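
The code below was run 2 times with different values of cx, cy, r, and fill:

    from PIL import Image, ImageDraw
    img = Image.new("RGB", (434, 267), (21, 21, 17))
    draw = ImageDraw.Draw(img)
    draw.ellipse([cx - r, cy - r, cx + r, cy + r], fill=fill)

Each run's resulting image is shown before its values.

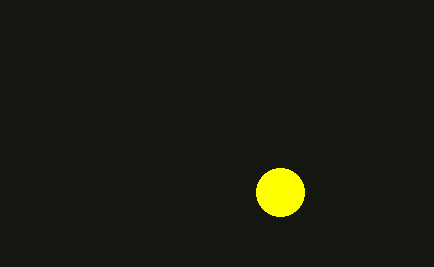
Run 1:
cx = 280; cy = 192; r = 24; fill = 'yellow'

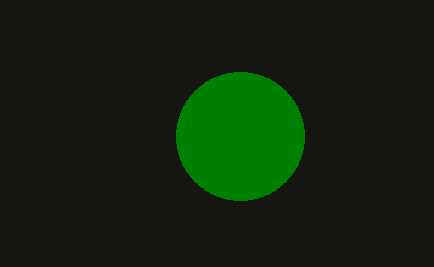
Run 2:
cx = 240, cy = 136, r = 64, fill = 'green'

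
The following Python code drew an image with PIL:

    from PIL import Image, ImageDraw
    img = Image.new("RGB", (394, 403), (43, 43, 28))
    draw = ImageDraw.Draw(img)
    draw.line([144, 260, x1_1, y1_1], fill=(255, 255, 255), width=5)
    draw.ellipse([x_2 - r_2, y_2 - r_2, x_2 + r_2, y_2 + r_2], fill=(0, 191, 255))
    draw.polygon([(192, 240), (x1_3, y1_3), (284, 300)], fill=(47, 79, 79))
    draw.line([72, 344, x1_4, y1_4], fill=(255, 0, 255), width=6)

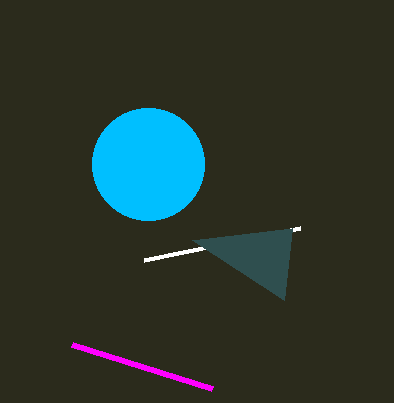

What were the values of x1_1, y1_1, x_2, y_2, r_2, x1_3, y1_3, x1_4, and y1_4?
x1_1 = 300; y1_1 = 228; x_2 = 148; y_2 = 164; r_2 = 56; x1_3 = 292; y1_3 = 228; x1_4 = 212; y1_4 = 388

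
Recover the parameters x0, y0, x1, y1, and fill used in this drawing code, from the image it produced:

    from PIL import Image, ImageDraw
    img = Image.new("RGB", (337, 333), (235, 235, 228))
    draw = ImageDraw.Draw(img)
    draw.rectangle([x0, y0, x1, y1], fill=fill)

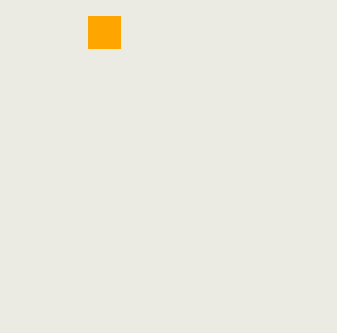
x0 = 88
y0 = 16
x1 = 120
y1 = 48
fill = 'orange'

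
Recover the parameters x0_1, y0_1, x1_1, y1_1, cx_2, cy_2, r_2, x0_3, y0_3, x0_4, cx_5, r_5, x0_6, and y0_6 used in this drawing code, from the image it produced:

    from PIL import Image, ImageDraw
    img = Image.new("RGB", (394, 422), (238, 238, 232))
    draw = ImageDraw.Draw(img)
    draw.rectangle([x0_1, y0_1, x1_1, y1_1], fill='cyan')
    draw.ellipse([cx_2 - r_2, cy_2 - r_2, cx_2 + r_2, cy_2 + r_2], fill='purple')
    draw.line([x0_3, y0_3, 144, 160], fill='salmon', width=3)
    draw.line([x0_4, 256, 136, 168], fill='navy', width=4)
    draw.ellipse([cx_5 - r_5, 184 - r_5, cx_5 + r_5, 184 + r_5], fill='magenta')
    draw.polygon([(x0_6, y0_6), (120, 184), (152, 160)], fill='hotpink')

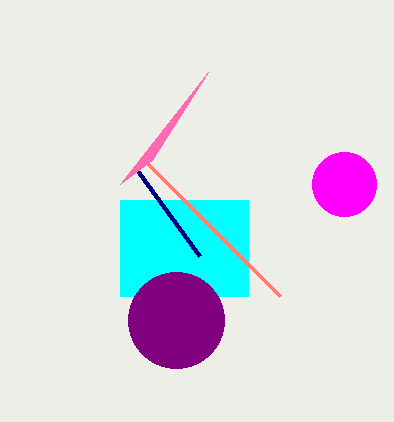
x0_1 = 120; y0_1 = 200; x1_1 = 248; y1_1 = 296; cx_2 = 176; cy_2 = 320; r_2 = 48; x0_3 = 280; y0_3 = 296; x0_4 = 200; cx_5 = 344; r_5 = 32; x0_6 = 208; y0_6 = 72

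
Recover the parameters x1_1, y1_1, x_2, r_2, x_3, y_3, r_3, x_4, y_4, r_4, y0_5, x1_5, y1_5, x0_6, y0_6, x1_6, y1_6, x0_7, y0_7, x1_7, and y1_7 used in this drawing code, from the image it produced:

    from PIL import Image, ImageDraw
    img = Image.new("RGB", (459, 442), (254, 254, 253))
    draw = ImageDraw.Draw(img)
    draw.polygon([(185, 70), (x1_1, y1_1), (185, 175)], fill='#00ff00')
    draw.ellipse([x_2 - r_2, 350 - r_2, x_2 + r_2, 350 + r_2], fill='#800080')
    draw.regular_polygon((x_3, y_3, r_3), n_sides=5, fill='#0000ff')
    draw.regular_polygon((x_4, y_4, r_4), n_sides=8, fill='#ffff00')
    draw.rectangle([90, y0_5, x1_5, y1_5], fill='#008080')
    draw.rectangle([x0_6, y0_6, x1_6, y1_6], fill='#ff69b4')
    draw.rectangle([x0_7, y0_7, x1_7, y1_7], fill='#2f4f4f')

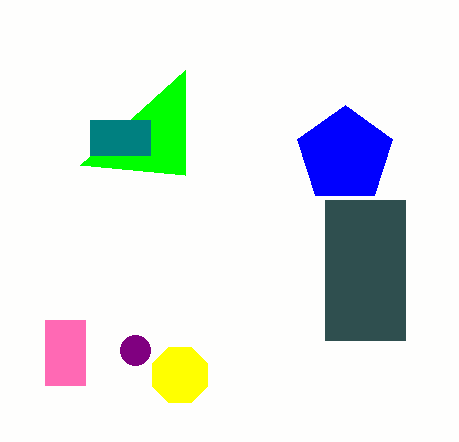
x1_1 = 80, y1_1 = 165, x_2 = 135, r_2 = 15, x_3 = 345, y_3 = 155, r_3 = 50, x_4 = 180, y_4 = 375, r_4 = 30, y0_5 = 120, x1_5 = 150, y1_5 = 155, x0_6 = 45, y0_6 = 320, x1_6 = 85, y1_6 = 385, x0_7 = 325, y0_7 = 200, x1_7 = 405, y1_7 = 340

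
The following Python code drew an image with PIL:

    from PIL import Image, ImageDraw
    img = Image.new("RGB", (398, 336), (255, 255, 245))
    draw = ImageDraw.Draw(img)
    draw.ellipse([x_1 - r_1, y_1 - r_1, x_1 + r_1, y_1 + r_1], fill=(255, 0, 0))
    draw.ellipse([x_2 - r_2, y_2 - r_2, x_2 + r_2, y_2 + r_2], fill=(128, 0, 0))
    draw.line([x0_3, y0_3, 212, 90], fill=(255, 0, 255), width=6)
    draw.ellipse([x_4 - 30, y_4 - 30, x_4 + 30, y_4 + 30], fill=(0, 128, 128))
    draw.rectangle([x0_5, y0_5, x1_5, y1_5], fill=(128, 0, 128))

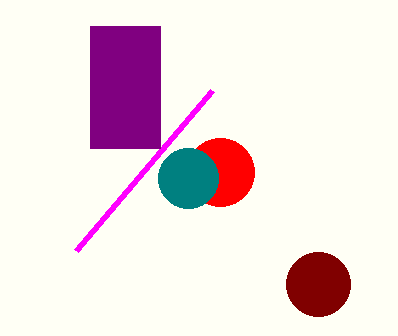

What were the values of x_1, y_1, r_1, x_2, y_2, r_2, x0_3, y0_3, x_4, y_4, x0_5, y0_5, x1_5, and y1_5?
x_1 = 220, y_1 = 172, r_1 = 34, x_2 = 318, y_2 = 284, r_2 = 32, x0_3 = 76, y0_3 = 250, x_4 = 188, y_4 = 178, x0_5 = 90, y0_5 = 26, x1_5 = 160, y1_5 = 148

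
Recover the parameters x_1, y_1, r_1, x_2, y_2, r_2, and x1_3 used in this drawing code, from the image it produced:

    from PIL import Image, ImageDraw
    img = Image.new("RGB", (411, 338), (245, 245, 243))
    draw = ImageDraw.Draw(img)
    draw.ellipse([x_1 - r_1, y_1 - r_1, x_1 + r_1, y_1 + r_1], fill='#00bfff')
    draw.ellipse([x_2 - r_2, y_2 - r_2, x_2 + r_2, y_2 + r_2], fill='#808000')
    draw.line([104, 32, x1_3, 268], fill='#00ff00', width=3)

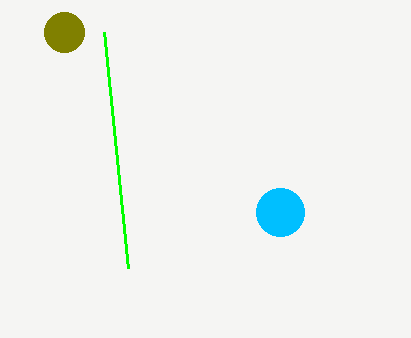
x_1 = 280; y_1 = 212; r_1 = 24; x_2 = 64; y_2 = 32; r_2 = 20; x1_3 = 128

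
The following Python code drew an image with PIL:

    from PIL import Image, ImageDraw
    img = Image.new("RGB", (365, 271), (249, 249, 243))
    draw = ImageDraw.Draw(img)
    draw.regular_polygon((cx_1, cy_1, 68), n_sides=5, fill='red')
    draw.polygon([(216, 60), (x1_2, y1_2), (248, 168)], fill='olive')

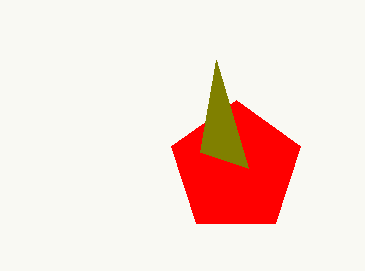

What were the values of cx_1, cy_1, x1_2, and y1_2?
cx_1 = 236, cy_1 = 168, x1_2 = 200, y1_2 = 152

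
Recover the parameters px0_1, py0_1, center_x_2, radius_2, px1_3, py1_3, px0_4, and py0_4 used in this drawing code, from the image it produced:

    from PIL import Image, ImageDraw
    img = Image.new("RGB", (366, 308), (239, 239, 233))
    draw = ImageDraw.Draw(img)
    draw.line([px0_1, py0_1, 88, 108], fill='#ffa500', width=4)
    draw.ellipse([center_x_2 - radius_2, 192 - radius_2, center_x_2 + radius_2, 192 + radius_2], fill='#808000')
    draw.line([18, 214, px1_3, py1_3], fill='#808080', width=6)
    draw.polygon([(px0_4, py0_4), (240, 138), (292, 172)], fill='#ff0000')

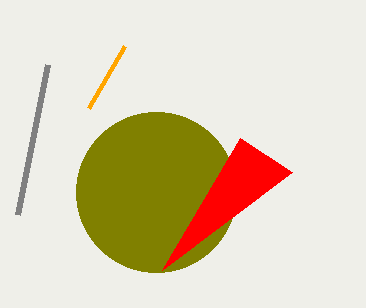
px0_1 = 124
py0_1 = 46
center_x_2 = 156
radius_2 = 80
px1_3 = 48
py1_3 = 64
px0_4 = 162
py0_4 = 270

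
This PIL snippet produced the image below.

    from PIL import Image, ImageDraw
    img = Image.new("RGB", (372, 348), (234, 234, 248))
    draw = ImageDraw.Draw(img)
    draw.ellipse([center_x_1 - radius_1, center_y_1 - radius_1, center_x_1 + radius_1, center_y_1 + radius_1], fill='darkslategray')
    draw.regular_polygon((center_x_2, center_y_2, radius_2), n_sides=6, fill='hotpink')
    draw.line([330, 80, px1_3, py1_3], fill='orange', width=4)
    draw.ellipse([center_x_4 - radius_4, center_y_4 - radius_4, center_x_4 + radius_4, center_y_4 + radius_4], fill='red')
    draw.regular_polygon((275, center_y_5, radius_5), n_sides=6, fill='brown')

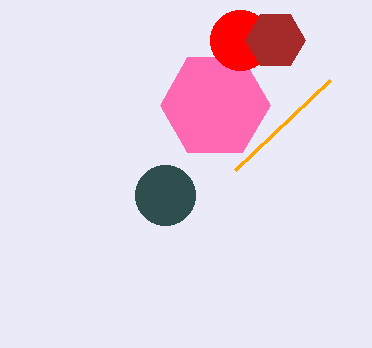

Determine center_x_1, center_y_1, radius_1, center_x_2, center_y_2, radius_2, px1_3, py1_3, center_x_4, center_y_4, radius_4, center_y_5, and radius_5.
center_x_1 = 165
center_y_1 = 195
radius_1 = 30
center_x_2 = 215
center_y_2 = 105
radius_2 = 55
px1_3 = 235
py1_3 = 170
center_x_4 = 240
center_y_4 = 40
radius_4 = 30
center_y_5 = 40
radius_5 = 30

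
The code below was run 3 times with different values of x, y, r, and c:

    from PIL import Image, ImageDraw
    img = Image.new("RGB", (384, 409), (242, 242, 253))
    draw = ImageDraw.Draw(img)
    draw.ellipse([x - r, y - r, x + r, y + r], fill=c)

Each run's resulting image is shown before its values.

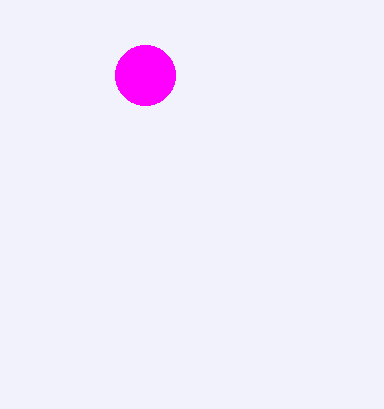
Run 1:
x = 145, y = 75, r = 30, c = 'magenta'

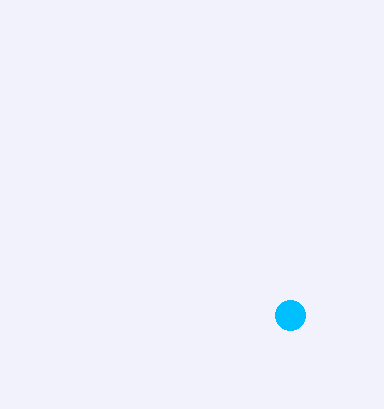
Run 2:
x = 290, y = 315, r = 15, c = 'deepskyblue'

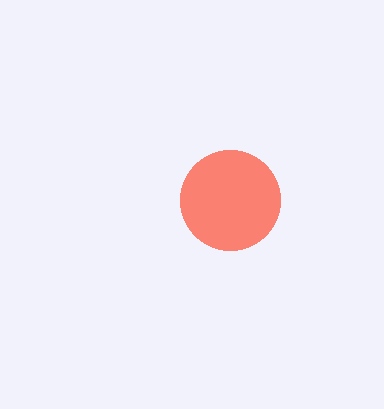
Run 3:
x = 230, y = 200, r = 50, c = 'salmon'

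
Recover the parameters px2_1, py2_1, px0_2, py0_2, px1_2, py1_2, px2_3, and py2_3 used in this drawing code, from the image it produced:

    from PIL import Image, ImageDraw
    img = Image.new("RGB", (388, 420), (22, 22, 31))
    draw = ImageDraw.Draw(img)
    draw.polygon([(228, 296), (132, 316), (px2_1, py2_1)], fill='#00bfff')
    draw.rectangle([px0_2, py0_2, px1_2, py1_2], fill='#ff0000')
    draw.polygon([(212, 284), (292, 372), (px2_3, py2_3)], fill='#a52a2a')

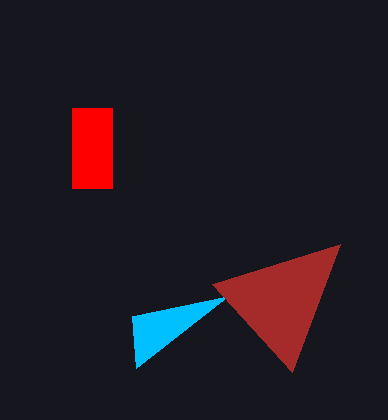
px2_1 = 136
py2_1 = 368
px0_2 = 72
py0_2 = 108
px1_2 = 112
py1_2 = 188
px2_3 = 340
py2_3 = 244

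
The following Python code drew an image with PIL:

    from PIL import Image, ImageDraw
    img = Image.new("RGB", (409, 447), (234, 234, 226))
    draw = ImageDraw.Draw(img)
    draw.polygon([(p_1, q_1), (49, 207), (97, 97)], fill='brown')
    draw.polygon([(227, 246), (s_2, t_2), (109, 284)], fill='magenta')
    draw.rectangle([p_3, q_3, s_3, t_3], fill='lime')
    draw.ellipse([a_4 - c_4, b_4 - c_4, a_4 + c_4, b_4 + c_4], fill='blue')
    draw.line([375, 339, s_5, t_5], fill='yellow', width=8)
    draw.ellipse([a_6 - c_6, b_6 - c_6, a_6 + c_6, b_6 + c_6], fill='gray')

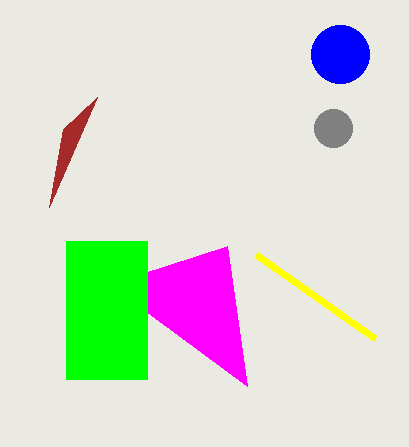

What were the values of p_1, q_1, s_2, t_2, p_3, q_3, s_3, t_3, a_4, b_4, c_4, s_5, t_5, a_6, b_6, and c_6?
p_1 = 63; q_1 = 129; s_2 = 247; t_2 = 386; p_3 = 66; q_3 = 241; s_3 = 147; t_3 = 379; a_4 = 340; b_4 = 54; c_4 = 29; s_5 = 256; t_5 = 255; a_6 = 333; b_6 = 128; c_6 = 19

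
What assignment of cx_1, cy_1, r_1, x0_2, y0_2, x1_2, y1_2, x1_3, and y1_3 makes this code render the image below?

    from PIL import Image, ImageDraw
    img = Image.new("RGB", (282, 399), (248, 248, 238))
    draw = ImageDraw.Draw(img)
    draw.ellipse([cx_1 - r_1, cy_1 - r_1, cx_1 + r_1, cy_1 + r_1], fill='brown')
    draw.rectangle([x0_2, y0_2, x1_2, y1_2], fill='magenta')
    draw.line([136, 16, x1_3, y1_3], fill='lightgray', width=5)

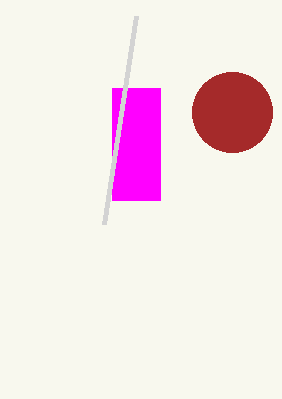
cx_1 = 232
cy_1 = 112
r_1 = 40
x0_2 = 112
y0_2 = 88
x1_2 = 160
y1_2 = 200
x1_3 = 104
y1_3 = 224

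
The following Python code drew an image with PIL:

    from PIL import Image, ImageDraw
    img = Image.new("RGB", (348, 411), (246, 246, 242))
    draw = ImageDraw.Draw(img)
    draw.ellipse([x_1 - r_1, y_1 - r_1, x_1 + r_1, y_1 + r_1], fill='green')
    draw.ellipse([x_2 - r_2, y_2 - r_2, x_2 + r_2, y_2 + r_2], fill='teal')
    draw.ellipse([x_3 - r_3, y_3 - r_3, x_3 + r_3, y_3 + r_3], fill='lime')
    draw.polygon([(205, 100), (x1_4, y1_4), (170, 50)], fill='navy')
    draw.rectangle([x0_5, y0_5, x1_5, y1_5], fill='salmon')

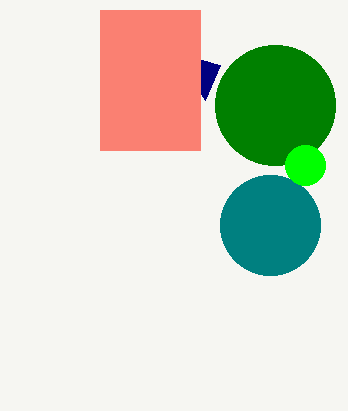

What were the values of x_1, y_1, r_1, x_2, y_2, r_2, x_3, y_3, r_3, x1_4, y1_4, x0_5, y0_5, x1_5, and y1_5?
x_1 = 275; y_1 = 105; r_1 = 60; x_2 = 270; y_2 = 225; r_2 = 50; x_3 = 305; y_3 = 165; r_3 = 20; x1_4 = 220; y1_4 = 65; x0_5 = 100; y0_5 = 10; x1_5 = 200; y1_5 = 150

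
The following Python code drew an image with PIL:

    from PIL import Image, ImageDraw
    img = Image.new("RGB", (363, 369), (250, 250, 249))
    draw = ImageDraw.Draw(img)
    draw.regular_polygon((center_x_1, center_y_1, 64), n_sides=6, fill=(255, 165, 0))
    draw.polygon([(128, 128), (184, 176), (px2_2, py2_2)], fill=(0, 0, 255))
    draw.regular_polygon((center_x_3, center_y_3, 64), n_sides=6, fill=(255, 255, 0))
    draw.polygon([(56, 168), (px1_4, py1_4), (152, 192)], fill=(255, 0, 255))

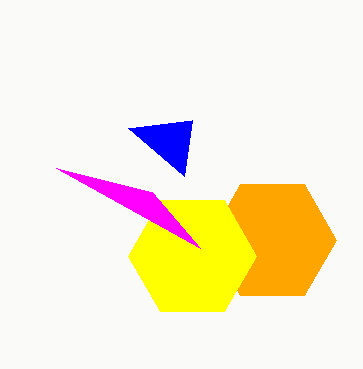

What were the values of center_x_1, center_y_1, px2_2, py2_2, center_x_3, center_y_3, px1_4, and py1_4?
center_x_1 = 272; center_y_1 = 240; px2_2 = 192; py2_2 = 120; center_x_3 = 192; center_y_3 = 256; px1_4 = 200; py1_4 = 248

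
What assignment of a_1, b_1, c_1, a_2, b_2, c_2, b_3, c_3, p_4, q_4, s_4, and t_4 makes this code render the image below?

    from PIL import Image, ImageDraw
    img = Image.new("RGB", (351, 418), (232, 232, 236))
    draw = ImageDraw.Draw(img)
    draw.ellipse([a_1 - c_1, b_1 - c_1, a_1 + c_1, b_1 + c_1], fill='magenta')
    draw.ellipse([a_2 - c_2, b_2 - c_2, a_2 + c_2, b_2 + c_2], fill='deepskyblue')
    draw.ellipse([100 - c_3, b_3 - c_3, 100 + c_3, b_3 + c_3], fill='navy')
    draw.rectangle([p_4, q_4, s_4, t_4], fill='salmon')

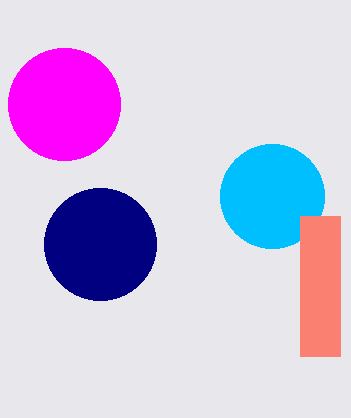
a_1 = 64, b_1 = 104, c_1 = 56, a_2 = 272, b_2 = 196, c_2 = 52, b_3 = 244, c_3 = 56, p_4 = 300, q_4 = 216, s_4 = 340, t_4 = 356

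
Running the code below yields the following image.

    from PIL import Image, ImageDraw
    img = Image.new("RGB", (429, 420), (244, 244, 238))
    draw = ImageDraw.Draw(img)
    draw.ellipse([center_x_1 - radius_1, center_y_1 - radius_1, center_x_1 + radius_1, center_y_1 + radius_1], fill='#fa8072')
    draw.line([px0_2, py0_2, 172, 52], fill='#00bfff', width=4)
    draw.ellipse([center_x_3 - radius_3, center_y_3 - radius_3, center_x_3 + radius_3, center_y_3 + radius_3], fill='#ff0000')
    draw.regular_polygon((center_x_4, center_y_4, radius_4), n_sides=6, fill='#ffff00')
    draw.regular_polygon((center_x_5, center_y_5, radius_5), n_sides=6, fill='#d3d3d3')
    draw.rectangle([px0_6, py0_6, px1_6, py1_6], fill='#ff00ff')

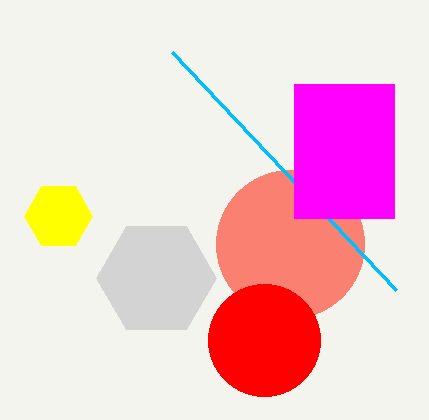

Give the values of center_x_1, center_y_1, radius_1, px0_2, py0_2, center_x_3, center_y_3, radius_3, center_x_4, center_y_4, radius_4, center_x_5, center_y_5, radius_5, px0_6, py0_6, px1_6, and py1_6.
center_x_1 = 290
center_y_1 = 244
radius_1 = 74
px0_2 = 396
py0_2 = 290
center_x_3 = 264
center_y_3 = 340
radius_3 = 56
center_x_4 = 58
center_y_4 = 216
radius_4 = 34
center_x_5 = 156
center_y_5 = 278
radius_5 = 60
px0_6 = 294
py0_6 = 84
px1_6 = 394
py1_6 = 218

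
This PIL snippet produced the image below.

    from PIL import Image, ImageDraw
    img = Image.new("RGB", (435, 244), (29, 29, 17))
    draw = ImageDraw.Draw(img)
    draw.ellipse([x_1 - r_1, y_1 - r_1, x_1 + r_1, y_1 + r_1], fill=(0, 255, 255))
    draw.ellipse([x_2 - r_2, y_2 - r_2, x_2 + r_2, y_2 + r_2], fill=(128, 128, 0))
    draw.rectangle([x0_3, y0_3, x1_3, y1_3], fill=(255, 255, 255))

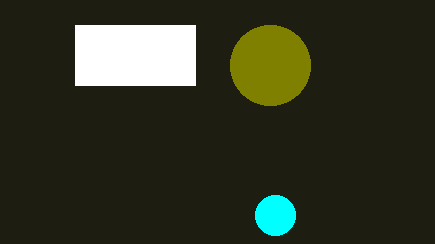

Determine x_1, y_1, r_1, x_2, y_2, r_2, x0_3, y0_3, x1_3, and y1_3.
x_1 = 275
y_1 = 215
r_1 = 20
x_2 = 270
y_2 = 65
r_2 = 40
x0_3 = 75
y0_3 = 25
x1_3 = 195
y1_3 = 85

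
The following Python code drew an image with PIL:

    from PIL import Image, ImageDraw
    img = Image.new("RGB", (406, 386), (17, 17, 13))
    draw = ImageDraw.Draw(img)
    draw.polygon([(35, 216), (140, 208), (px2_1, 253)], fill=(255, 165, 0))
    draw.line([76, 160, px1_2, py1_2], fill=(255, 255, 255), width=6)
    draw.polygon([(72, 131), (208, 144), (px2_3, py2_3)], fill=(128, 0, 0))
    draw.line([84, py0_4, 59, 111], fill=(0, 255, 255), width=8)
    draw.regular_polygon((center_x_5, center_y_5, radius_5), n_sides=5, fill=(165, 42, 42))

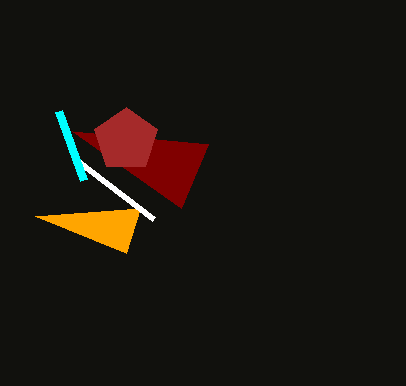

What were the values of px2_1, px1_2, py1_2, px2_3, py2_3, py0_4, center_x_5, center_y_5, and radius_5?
px2_1 = 126, px1_2 = 153, py1_2 = 219, px2_3 = 181, py2_3 = 208, py0_4 = 180, center_x_5 = 126, center_y_5 = 140, radius_5 = 33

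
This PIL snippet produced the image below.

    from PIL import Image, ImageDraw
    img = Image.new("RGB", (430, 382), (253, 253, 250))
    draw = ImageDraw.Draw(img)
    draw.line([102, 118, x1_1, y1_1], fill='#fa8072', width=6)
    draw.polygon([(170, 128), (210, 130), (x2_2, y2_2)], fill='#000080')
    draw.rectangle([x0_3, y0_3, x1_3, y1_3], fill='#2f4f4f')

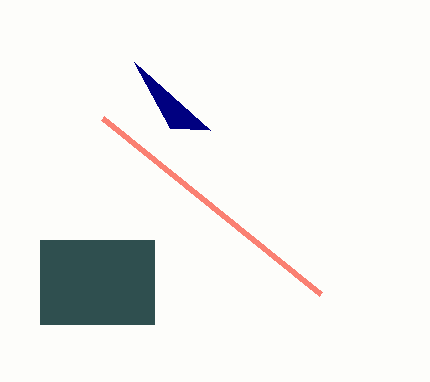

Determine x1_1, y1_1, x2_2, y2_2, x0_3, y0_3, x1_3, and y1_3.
x1_1 = 320
y1_1 = 294
x2_2 = 134
y2_2 = 62
x0_3 = 40
y0_3 = 240
x1_3 = 154
y1_3 = 324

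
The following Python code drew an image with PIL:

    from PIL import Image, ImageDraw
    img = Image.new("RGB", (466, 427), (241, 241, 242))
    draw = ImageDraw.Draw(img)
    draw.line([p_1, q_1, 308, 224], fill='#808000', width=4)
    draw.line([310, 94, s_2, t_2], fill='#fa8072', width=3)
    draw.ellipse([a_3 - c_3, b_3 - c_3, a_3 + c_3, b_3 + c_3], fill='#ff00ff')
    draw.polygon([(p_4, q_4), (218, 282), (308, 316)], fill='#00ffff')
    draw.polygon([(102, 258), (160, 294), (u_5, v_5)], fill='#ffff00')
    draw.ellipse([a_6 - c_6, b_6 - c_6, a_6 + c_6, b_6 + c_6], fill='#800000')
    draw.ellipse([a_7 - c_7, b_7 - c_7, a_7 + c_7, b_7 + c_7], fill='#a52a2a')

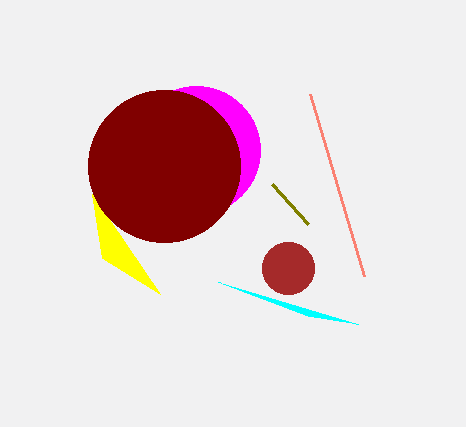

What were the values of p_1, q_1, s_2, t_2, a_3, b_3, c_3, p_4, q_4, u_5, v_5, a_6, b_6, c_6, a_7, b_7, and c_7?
p_1 = 272, q_1 = 184, s_2 = 364, t_2 = 276, a_3 = 196, b_3 = 150, c_3 = 64, p_4 = 358, q_4 = 324, u_5 = 92, v_5 = 194, a_6 = 164, b_6 = 166, c_6 = 76, a_7 = 288, b_7 = 268, c_7 = 26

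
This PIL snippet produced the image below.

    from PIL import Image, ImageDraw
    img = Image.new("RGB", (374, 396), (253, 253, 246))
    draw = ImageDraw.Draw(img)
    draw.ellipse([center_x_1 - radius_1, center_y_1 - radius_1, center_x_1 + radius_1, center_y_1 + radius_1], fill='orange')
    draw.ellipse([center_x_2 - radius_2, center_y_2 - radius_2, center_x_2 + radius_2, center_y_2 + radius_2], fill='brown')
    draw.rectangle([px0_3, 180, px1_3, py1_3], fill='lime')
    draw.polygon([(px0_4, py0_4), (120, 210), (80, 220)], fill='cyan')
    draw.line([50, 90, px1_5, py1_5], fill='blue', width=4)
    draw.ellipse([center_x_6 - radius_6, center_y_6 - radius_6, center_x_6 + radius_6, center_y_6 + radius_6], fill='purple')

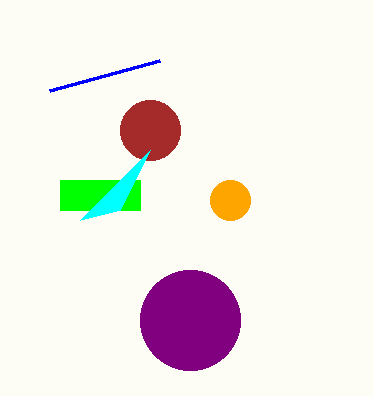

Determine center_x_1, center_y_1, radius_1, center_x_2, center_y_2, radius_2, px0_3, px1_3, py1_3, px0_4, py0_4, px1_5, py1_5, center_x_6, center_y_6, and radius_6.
center_x_1 = 230, center_y_1 = 200, radius_1 = 20, center_x_2 = 150, center_y_2 = 130, radius_2 = 30, px0_3 = 60, px1_3 = 140, py1_3 = 210, px0_4 = 150, py0_4 = 150, px1_5 = 160, py1_5 = 60, center_x_6 = 190, center_y_6 = 320, radius_6 = 50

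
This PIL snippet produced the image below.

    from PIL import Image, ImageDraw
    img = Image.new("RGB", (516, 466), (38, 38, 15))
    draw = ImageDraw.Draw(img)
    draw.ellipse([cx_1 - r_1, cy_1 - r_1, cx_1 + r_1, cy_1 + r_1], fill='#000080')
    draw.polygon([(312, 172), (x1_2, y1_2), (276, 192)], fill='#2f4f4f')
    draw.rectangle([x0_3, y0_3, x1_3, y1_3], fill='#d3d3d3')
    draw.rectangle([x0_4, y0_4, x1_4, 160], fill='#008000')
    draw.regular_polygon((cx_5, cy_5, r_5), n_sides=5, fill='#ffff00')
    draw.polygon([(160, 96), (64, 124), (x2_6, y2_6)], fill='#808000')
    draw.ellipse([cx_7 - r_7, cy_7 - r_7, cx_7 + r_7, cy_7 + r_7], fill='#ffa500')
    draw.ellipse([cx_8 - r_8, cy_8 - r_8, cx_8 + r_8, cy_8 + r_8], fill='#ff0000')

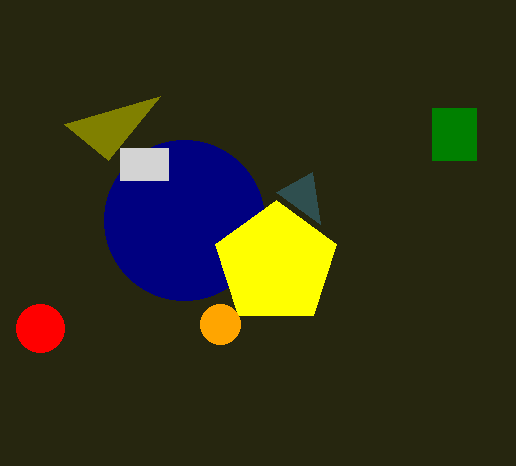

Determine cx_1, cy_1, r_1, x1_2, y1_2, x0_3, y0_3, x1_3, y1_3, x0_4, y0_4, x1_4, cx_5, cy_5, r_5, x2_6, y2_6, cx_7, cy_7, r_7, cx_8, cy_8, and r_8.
cx_1 = 184, cy_1 = 220, r_1 = 80, x1_2 = 320, y1_2 = 224, x0_3 = 120, y0_3 = 148, x1_3 = 168, y1_3 = 180, x0_4 = 432, y0_4 = 108, x1_4 = 476, cx_5 = 276, cy_5 = 264, r_5 = 64, x2_6 = 108, y2_6 = 160, cx_7 = 220, cy_7 = 324, r_7 = 20, cx_8 = 40, cy_8 = 328, r_8 = 24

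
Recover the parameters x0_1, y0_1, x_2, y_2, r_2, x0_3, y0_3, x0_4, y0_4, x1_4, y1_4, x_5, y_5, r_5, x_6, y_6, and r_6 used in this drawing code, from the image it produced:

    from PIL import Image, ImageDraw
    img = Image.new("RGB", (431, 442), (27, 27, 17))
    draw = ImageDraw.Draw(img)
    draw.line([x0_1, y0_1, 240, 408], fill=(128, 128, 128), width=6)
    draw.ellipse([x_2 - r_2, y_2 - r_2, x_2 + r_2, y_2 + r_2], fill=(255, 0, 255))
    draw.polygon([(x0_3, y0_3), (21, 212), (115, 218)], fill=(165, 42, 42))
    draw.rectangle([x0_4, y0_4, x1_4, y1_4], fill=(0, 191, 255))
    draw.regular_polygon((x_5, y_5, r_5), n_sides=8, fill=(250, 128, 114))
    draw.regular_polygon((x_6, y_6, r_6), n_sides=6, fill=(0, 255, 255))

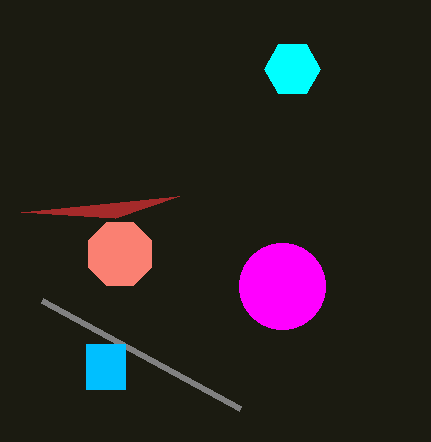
x0_1 = 42
y0_1 = 300
x_2 = 282
y_2 = 286
r_2 = 43
x0_3 = 179
y0_3 = 196
x0_4 = 86
y0_4 = 344
x1_4 = 125
y1_4 = 389
x_5 = 120
y_5 = 254
r_5 = 34
x_6 = 292
y_6 = 69
r_6 = 28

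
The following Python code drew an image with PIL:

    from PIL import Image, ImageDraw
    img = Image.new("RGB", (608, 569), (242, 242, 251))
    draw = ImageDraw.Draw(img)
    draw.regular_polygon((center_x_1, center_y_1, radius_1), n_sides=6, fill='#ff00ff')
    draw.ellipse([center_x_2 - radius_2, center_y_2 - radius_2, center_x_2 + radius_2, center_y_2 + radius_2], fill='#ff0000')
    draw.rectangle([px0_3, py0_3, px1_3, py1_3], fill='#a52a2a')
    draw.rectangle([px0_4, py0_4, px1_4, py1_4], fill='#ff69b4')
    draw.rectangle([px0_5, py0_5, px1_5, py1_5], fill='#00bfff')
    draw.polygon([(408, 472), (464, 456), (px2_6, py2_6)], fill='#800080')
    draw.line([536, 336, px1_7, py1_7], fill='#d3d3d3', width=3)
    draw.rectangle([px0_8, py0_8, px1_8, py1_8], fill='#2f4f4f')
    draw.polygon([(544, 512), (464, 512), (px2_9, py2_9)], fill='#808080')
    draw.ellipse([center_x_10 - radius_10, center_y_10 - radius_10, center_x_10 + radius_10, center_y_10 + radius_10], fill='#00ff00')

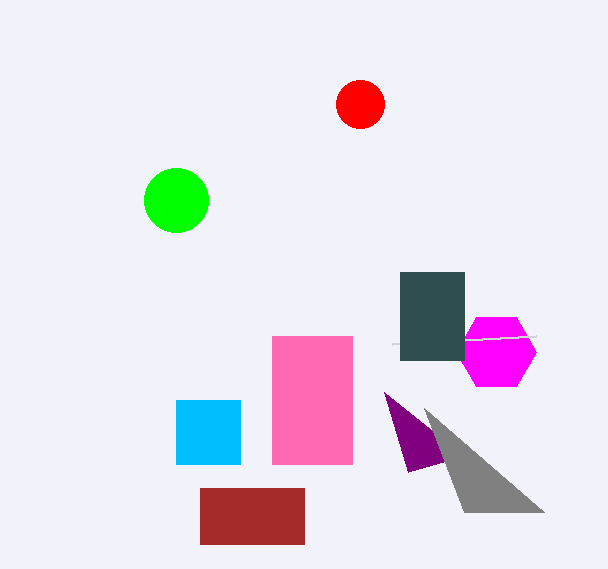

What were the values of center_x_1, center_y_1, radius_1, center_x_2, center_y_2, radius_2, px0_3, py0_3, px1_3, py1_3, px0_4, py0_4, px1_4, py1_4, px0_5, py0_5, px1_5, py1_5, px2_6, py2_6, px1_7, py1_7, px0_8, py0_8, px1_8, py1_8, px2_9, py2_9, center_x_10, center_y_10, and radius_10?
center_x_1 = 496; center_y_1 = 352; radius_1 = 40; center_x_2 = 360; center_y_2 = 104; radius_2 = 24; px0_3 = 200; py0_3 = 488; px1_3 = 304; py1_3 = 544; px0_4 = 272; py0_4 = 336; px1_4 = 352; py1_4 = 464; px0_5 = 176; py0_5 = 400; px1_5 = 240; py1_5 = 464; px2_6 = 384; py2_6 = 392; px1_7 = 392; py1_7 = 344; px0_8 = 400; py0_8 = 272; px1_8 = 464; py1_8 = 360; px2_9 = 424; py2_9 = 408; center_x_10 = 176; center_y_10 = 200; radius_10 = 32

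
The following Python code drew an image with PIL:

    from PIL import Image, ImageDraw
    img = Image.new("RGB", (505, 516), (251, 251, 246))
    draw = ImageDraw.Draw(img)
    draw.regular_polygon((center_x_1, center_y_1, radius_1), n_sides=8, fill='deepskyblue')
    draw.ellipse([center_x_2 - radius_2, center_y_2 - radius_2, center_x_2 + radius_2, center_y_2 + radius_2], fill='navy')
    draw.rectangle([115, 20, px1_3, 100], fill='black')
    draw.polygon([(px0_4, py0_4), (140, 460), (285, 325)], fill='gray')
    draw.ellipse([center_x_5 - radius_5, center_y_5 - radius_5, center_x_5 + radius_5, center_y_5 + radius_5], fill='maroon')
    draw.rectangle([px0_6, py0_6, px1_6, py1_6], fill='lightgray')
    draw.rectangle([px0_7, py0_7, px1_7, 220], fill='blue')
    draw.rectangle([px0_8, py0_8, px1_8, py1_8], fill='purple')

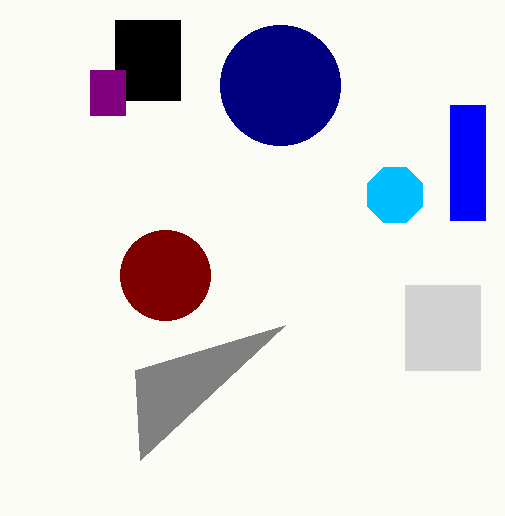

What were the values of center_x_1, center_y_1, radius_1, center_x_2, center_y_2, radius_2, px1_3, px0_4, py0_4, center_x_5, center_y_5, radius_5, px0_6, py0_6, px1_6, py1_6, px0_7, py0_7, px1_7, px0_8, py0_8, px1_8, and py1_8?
center_x_1 = 395, center_y_1 = 195, radius_1 = 30, center_x_2 = 280, center_y_2 = 85, radius_2 = 60, px1_3 = 180, px0_4 = 135, py0_4 = 370, center_x_5 = 165, center_y_5 = 275, radius_5 = 45, px0_6 = 405, py0_6 = 285, px1_6 = 480, py1_6 = 370, px0_7 = 450, py0_7 = 105, px1_7 = 485, px0_8 = 90, py0_8 = 70, px1_8 = 125, py1_8 = 115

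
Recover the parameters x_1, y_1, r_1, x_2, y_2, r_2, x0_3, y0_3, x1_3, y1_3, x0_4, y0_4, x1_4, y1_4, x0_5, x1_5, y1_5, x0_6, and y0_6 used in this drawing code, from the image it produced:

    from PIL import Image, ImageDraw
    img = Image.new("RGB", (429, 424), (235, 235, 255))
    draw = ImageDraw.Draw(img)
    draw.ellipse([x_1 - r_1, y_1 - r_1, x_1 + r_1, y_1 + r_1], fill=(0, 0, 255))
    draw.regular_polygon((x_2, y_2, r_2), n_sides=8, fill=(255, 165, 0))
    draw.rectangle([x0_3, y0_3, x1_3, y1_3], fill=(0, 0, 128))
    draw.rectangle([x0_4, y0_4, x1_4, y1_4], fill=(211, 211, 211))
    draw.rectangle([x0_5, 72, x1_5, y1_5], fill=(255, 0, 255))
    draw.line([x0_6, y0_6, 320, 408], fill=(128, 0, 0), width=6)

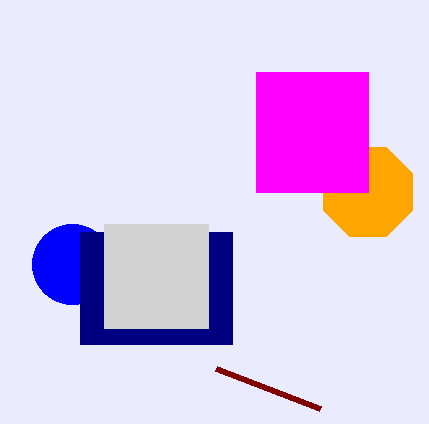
x_1 = 72; y_1 = 264; r_1 = 40; x_2 = 368; y_2 = 192; r_2 = 48; x0_3 = 80; y0_3 = 232; x1_3 = 232; y1_3 = 344; x0_4 = 104; y0_4 = 224; x1_4 = 208; y1_4 = 328; x0_5 = 256; x1_5 = 368; y1_5 = 192; x0_6 = 216; y0_6 = 368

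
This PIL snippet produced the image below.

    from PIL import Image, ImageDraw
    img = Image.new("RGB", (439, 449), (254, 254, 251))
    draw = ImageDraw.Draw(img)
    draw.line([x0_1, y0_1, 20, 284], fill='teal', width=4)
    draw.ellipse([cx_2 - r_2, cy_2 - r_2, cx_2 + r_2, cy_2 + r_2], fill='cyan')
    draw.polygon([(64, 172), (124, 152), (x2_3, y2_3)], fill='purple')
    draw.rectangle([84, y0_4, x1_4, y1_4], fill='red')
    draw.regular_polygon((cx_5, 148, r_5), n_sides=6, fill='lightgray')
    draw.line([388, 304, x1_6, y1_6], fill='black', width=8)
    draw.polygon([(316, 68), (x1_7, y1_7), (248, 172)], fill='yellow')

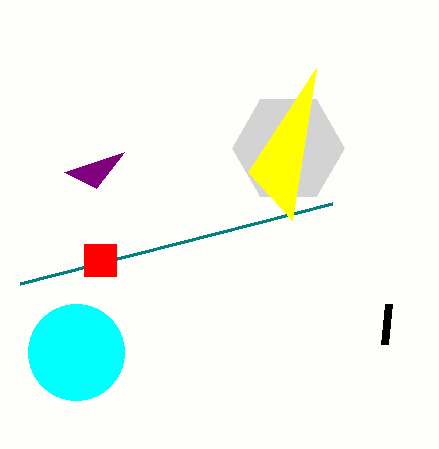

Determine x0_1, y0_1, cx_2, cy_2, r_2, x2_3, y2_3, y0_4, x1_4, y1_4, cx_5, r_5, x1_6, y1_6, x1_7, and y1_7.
x0_1 = 332
y0_1 = 204
cx_2 = 76
cy_2 = 352
r_2 = 48
x2_3 = 96
y2_3 = 188
y0_4 = 244
x1_4 = 116
y1_4 = 276
cx_5 = 288
r_5 = 56
x1_6 = 384
y1_6 = 344
x1_7 = 292
y1_7 = 220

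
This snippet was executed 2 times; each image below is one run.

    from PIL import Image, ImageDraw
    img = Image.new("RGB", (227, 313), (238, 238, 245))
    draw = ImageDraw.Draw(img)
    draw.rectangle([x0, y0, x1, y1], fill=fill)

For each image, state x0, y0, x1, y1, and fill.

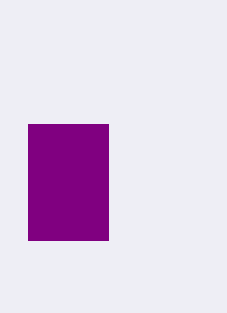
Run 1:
x0 = 28
y0 = 124
x1 = 108
y1 = 240
fill = 'purple'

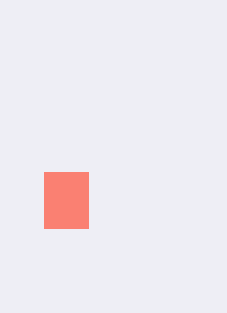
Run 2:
x0 = 44, y0 = 172, x1 = 88, y1 = 228, fill = 'salmon'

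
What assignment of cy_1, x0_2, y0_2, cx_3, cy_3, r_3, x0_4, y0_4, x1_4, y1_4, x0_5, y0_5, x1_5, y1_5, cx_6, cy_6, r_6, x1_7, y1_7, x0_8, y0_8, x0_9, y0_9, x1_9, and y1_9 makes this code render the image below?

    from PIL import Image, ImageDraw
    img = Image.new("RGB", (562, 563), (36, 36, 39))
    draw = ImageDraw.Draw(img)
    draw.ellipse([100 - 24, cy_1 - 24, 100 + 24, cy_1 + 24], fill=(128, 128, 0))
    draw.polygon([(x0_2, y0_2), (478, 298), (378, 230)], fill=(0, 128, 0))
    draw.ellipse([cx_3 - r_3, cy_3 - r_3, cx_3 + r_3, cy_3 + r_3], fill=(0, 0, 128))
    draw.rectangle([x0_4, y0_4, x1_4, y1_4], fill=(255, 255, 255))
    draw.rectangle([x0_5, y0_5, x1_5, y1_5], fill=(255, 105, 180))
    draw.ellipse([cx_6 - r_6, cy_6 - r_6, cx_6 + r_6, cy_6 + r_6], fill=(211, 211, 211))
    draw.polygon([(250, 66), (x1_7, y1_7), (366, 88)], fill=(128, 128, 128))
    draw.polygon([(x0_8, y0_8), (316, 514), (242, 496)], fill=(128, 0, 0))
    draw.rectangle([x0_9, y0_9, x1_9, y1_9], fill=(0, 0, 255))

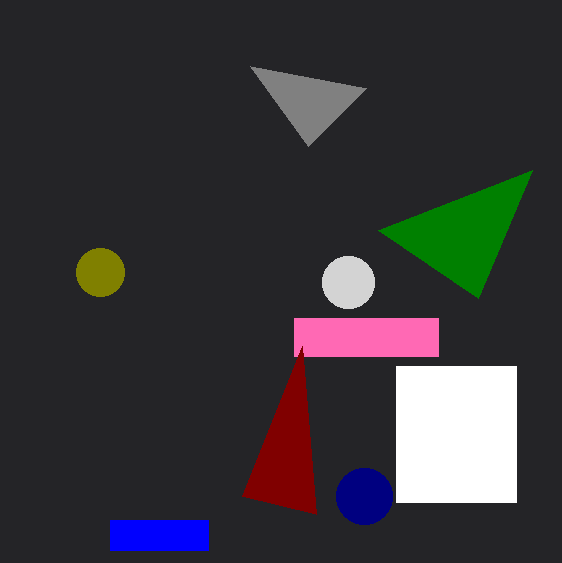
cy_1 = 272
x0_2 = 532
y0_2 = 170
cx_3 = 364
cy_3 = 496
r_3 = 28
x0_4 = 396
y0_4 = 366
x1_4 = 516
y1_4 = 502
x0_5 = 294
y0_5 = 318
x1_5 = 438
y1_5 = 356
cx_6 = 348
cy_6 = 282
r_6 = 26
x1_7 = 308
y1_7 = 146
x0_8 = 302
y0_8 = 346
x0_9 = 110
y0_9 = 520
x1_9 = 208
y1_9 = 550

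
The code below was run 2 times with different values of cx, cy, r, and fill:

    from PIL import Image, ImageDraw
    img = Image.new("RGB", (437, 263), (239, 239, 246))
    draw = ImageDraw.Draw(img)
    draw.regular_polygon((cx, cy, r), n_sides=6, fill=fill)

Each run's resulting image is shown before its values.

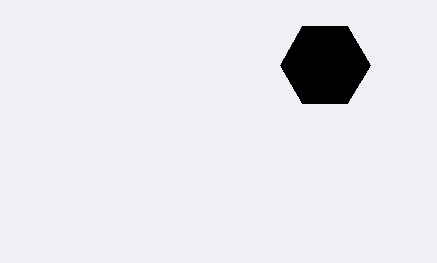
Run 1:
cx = 325; cy = 65; r = 45; fill = 'black'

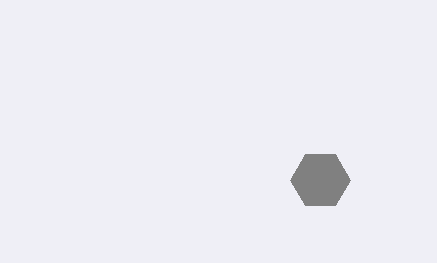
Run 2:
cx = 320
cy = 180
r = 30
fill = 'gray'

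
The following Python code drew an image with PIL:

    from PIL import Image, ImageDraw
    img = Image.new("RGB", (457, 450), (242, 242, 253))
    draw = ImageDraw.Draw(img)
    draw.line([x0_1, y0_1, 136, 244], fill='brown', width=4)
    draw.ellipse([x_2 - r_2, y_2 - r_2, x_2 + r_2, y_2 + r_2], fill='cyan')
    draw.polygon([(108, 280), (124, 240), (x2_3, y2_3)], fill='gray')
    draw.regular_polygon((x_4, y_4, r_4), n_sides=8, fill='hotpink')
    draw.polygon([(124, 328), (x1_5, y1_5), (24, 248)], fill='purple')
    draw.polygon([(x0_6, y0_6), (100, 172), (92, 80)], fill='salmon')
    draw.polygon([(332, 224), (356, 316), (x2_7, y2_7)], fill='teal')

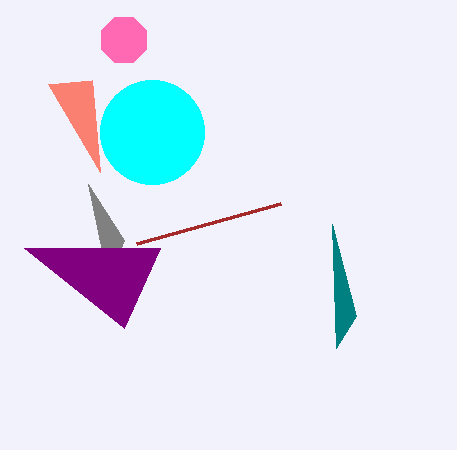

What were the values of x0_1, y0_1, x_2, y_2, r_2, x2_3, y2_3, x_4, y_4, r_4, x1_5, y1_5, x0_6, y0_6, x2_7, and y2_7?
x0_1 = 280, y0_1 = 204, x_2 = 152, y_2 = 132, r_2 = 52, x2_3 = 88, y2_3 = 184, x_4 = 124, y_4 = 40, r_4 = 24, x1_5 = 160, y1_5 = 248, x0_6 = 48, y0_6 = 84, x2_7 = 336, y2_7 = 348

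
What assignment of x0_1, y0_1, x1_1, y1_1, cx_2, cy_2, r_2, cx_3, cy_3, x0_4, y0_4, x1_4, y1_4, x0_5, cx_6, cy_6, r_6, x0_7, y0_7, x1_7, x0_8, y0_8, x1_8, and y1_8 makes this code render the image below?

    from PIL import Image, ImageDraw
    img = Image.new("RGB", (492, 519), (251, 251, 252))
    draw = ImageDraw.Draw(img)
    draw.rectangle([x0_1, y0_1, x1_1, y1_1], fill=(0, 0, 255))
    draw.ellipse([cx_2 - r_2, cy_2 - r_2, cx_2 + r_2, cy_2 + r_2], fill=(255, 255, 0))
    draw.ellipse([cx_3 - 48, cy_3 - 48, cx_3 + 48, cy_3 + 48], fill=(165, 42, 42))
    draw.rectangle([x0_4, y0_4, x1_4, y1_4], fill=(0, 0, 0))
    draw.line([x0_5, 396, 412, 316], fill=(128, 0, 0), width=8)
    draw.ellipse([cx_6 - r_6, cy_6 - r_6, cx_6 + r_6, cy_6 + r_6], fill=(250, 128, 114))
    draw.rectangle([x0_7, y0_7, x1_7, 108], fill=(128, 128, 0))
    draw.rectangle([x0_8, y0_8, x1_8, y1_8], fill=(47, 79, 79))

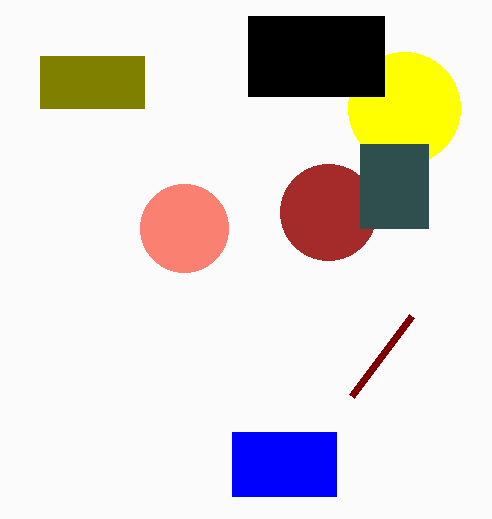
x0_1 = 232, y0_1 = 432, x1_1 = 336, y1_1 = 496, cx_2 = 404, cy_2 = 108, r_2 = 56, cx_3 = 328, cy_3 = 212, x0_4 = 248, y0_4 = 16, x1_4 = 384, y1_4 = 96, x0_5 = 352, cx_6 = 184, cy_6 = 228, r_6 = 44, x0_7 = 40, y0_7 = 56, x1_7 = 144, x0_8 = 360, y0_8 = 144, x1_8 = 428, y1_8 = 228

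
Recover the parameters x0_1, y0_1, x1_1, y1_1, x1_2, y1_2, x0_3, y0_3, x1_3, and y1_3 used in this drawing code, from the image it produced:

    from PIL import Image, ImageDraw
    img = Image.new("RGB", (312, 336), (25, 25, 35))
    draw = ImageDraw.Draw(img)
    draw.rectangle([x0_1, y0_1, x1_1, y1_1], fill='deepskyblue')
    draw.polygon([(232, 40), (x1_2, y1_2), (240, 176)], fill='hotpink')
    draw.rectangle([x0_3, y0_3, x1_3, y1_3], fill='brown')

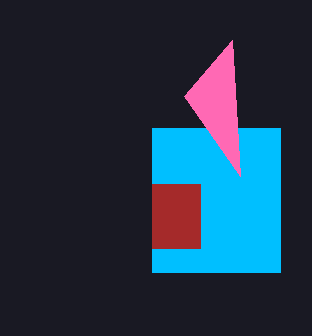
x0_1 = 152, y0_1 = 128, x1_1 = 280, y1_1 = 272, x1_2 = 184, y1_2 = 96, x0_3 = 152, y0_3 = 184, x1_3 = 200, y1_3 = 248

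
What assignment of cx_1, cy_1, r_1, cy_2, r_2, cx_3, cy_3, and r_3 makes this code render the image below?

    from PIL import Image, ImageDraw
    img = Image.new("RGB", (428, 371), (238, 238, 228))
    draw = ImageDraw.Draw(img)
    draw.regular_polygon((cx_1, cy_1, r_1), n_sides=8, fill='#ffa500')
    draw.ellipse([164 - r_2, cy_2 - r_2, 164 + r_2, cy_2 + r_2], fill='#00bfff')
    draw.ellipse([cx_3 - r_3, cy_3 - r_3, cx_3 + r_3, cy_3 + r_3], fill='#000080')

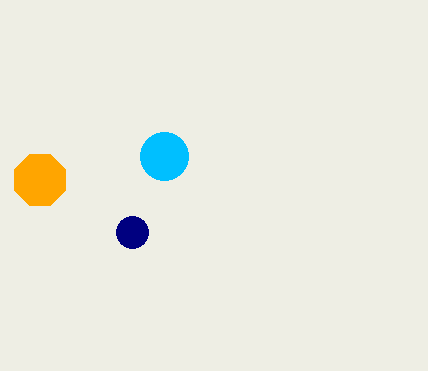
cx_1 = 40
cy_1 = 180
r_1 = 28
cy_2 = 156
r_2 = 24
cx_3 = 132
cy_3 = 232
r_3 = 16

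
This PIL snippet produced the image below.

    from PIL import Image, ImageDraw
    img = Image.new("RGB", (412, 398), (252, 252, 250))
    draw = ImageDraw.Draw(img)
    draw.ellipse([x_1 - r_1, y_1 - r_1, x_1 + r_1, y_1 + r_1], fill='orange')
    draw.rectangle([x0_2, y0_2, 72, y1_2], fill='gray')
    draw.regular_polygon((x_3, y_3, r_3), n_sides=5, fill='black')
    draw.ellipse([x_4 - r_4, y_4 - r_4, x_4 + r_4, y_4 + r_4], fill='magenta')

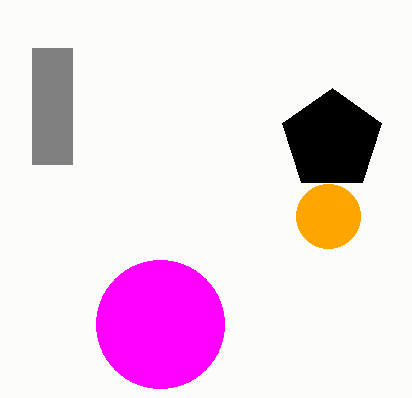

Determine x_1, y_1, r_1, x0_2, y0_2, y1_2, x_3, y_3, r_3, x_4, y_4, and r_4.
x_1 = 328; y_1 = 216; r_1 = 32; x0_2 = 32; y0_2 = 48; y1_2 = 164; x_3 = 332; y_3 = 140; r_3 = 52; x_4 = 160; y_4 = 324; r_4 = 64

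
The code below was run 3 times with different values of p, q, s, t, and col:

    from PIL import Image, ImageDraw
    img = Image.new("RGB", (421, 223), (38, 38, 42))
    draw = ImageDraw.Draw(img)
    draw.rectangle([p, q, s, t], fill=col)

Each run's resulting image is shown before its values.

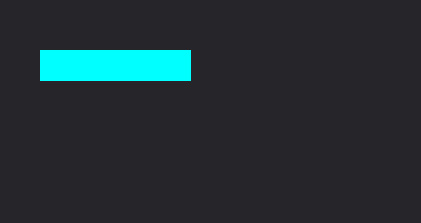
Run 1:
p = 40
q = 50
s = 190
t = 80
col = 'cyan'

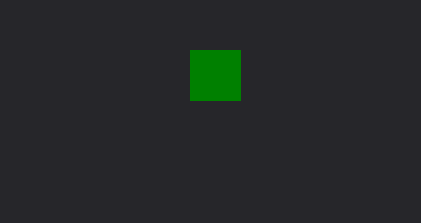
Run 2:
p = 190, q = 50, s = 240, t = 100, col = 'green'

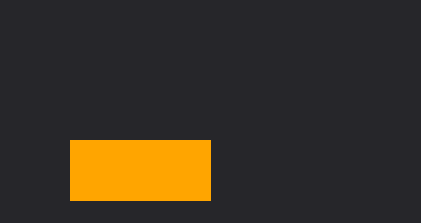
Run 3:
p = 70, q = 140, s = 210, t = 200, col = 'orange'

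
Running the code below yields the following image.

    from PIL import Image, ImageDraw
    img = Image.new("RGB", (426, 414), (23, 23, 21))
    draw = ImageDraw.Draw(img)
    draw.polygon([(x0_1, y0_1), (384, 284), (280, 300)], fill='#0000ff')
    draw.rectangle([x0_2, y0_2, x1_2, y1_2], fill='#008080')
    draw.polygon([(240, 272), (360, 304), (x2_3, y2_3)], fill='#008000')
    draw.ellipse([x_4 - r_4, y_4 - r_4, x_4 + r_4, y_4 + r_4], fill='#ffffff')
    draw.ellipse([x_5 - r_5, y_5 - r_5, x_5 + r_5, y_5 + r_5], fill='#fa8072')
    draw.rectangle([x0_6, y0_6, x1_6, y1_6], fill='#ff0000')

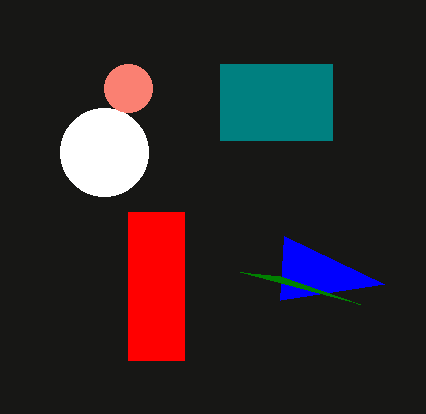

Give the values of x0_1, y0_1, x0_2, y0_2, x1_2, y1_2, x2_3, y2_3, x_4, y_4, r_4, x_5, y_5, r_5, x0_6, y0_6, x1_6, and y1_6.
x0_1 = 284
y0_1 = 236
x0_2 = 220
y0_2 = 64
x1_2 = 332
y1_2 = 140
x2_3 = 280
y2_3 = 276
x_4 = 104
y_4 = 152
r_4 = 44
x_5 = 128
y_5 = 88
r_5 = 24
x0_6 = 128
y0_6 = 212
x1_6 = 184
y1_6 = 360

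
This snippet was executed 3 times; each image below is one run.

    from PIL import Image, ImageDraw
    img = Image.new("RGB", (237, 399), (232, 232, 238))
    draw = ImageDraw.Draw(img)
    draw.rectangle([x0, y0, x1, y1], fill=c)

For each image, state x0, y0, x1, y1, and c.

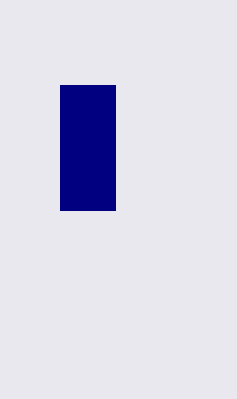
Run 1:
x0 = 60
y0 = 85
x1 = 115
y1 = 210
c = 'navy'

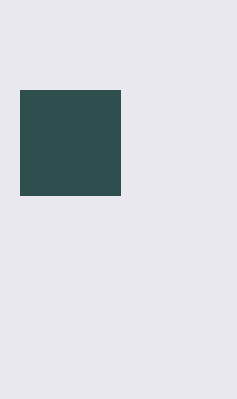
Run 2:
x0 = 20; y0 = 90; x1 = 120; y1 = 195; c = 'darkslategray'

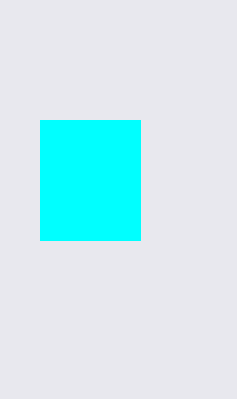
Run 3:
x0 = 40
y0 = 120
x1 = 140
y1 = 240
c = 'cyan'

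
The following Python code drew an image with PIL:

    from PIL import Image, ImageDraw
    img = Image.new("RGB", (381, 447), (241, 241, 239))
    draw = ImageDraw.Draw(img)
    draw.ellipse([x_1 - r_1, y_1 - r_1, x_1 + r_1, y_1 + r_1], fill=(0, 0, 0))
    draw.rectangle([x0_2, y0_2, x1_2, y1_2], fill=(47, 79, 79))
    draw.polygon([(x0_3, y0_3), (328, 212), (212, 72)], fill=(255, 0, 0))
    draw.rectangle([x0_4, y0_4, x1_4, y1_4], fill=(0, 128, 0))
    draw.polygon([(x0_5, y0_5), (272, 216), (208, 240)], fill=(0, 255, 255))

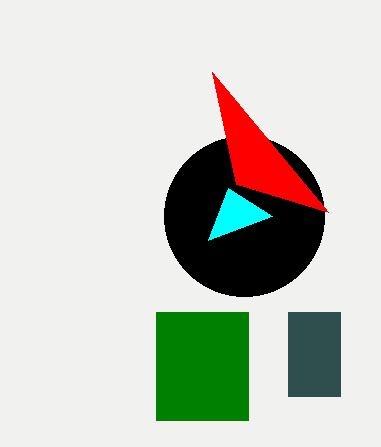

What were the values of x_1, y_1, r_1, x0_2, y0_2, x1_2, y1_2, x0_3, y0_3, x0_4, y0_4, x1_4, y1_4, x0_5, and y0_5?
x_1 = 244; y_1 = 216; r_1 = 80; x0_2 = 288; y0_2 = 312; x1_2 = 340; y1_2 = 396; x0_3 = 236; y0_3 = 184; x0_4 = 156; y0_4 = 312; x1_4 = 248; y1_4 = 420; x0_5 = 228; y0_5 = 188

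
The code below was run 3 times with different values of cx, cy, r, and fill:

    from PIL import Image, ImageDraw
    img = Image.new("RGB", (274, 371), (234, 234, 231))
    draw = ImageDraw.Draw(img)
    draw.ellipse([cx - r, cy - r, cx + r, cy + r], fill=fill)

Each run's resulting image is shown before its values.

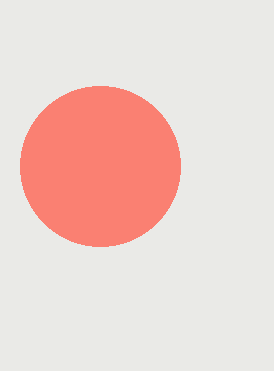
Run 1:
cx = 100, cy = 166, r = 80, fill = 'salmon'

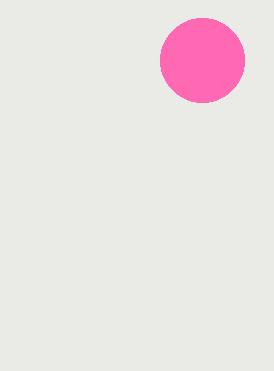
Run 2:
cx = 202; cy = 60; r = 42; fill = 'hotpink'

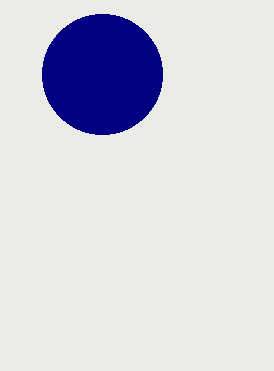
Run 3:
cx = 102; cy = 74; r = 60; fill = 'navy'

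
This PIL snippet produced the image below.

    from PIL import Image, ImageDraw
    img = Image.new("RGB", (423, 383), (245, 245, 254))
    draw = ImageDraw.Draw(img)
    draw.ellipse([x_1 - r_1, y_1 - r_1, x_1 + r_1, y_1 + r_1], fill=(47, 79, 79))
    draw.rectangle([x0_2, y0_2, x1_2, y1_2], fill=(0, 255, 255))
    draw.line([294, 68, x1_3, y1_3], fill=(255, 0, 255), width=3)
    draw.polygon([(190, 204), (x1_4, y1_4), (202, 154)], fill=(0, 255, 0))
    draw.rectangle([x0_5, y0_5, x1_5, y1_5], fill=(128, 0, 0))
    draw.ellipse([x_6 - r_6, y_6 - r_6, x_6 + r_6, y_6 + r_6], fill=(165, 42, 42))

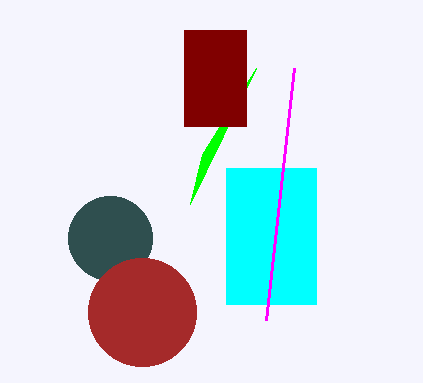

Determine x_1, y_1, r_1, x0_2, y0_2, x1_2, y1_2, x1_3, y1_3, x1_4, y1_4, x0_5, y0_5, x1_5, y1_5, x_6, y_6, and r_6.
x_1 = 110
y_1 = 238
r_1 = 42
x0_2 = 226
y0_2 = 168
x1_2 = 316
y1_2 = 304
x1_3 = 266
y1_3 = 320
x1_4 = 256
y1_4 = 68
x0_5 = 184
y0_5 = 30
x1_5 = 246
y1_5 = 126
x_6 = 142
y_6 = 312
r_6 = 54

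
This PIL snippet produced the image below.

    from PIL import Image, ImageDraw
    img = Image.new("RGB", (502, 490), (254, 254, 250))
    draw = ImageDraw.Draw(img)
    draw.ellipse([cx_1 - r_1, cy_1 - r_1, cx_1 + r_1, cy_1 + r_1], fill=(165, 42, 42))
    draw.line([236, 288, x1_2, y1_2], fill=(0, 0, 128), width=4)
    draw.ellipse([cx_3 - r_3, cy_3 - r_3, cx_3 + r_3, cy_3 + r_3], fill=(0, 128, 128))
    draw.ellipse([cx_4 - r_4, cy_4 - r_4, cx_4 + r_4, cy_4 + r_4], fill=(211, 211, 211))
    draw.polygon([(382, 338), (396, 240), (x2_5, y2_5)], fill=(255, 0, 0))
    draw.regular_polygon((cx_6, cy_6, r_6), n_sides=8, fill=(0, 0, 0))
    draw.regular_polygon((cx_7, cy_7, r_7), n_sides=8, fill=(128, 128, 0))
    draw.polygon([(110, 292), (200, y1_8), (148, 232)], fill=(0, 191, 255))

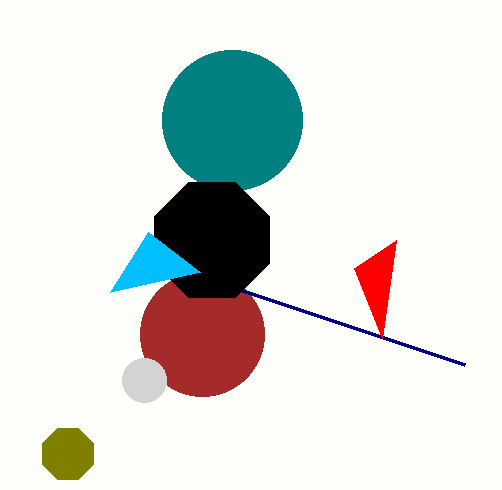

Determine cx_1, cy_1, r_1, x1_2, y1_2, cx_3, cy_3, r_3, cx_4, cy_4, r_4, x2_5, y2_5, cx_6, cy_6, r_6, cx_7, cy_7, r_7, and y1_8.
cx_1 = 202; cy_1 = 334; r_1 = 62; x1_2 = 464; y1_2 = 364; cx_3 = 232; cy_3 = 120; r_3 = 70; cx_4 = 144; cy_4 = 380; r_4 = 22; x2_5 = 354; y2_5 = 268; cx_6 = 212; cy_6 = 240; r_6 = 62; cx_7 = 68; cy_7 = 454; r_7 = 28; y1_8 = 272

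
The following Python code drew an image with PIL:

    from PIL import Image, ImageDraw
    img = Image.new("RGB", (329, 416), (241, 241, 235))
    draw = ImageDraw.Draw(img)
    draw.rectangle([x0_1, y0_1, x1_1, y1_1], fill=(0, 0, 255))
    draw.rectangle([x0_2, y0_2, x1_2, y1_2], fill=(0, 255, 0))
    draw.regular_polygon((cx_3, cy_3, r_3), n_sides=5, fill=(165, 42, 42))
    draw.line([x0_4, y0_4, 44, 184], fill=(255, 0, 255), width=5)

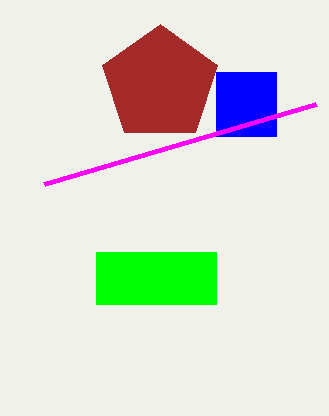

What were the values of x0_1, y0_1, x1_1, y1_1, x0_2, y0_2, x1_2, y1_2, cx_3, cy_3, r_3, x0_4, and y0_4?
x0_1 = 216
y0_1 = 72
x1_1 = 276
y1_1 = 136
x0_2 = 96
y0_2 = 252
x1_2 = 216
y1_2 = 304
cx_3 = 160
cy_3 = 84
r_3 = 60
x0_4 = 316
y0_4 = 104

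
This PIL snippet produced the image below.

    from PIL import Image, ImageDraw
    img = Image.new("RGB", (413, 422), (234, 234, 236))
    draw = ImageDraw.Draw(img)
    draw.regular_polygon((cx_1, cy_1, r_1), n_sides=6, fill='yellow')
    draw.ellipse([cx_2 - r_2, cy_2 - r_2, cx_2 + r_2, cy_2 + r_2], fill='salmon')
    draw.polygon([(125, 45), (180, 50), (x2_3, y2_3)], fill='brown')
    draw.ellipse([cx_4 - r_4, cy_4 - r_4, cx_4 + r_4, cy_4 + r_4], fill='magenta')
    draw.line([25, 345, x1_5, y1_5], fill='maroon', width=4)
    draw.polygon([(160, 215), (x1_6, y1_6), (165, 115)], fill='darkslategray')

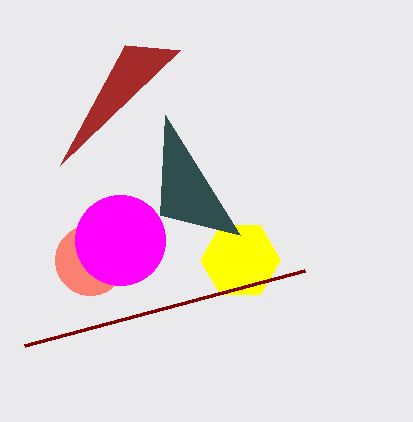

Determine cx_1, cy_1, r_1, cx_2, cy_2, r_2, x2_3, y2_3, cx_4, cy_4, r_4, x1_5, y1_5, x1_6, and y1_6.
cx_1 = 240
cy_1 = 260
r_1 = 40
cx_2 = 90
cy_2 = 260
r_2 = 35
x2_3 = 60
y2_3 = 165
cx_4 = 120
cy_4 = 240
r_4 = 45
x1_5 = 305
y1_5 = 270
x1_6 = 240
y1_6 = 235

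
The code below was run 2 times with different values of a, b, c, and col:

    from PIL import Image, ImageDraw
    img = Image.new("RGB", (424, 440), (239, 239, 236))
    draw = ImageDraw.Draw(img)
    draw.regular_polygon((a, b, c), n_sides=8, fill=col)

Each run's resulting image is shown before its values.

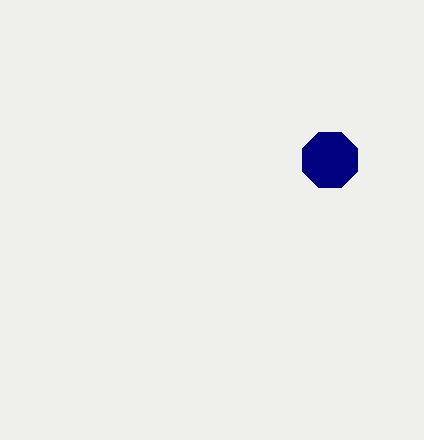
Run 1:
a = 330; b = 160; c = 30; col = 'navy'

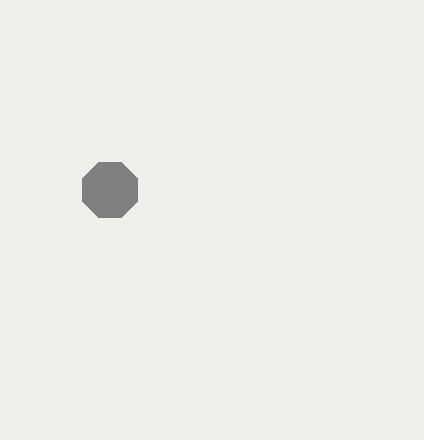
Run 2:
a = 110, b = 190, c = 30, col = 'gray'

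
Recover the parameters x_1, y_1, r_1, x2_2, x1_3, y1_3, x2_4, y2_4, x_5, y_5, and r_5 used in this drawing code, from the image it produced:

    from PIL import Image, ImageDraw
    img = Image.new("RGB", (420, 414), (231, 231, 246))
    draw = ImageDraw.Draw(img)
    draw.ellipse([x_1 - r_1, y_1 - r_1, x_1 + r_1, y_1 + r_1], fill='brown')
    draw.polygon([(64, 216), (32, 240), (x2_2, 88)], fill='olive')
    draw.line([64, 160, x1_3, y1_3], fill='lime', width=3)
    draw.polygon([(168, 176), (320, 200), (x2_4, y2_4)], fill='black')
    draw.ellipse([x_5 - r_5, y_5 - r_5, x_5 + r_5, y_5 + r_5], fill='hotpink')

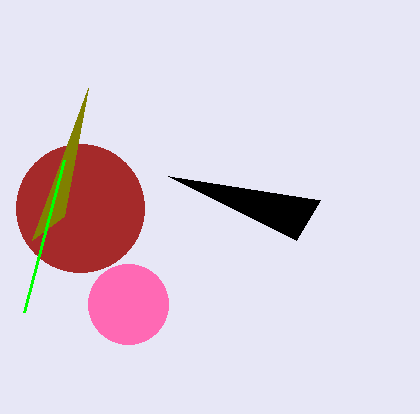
x_1 = 80; y_1 = 208; r_1 = 64; x2_2 = 88; x1_3 = 24; y1_3 = 312; x2_4 = 296; y2_4 = 240; x_5 = 128; y_5 = 304; r_5 = 40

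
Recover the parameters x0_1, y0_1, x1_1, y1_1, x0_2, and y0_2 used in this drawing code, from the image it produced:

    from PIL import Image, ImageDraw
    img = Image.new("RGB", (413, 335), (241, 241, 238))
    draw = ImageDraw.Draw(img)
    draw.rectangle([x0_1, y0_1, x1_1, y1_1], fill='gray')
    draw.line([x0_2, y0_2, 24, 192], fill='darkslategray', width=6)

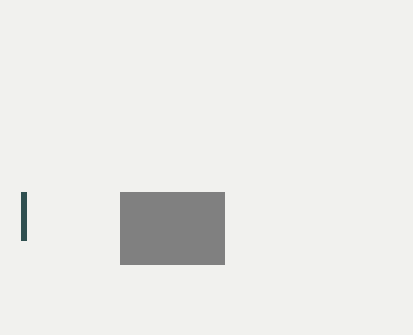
x0_1 = 120
y0_1 = 192
x1_1 = 224
y1_1 = 264
x0_2 = 24
y0_2 = 240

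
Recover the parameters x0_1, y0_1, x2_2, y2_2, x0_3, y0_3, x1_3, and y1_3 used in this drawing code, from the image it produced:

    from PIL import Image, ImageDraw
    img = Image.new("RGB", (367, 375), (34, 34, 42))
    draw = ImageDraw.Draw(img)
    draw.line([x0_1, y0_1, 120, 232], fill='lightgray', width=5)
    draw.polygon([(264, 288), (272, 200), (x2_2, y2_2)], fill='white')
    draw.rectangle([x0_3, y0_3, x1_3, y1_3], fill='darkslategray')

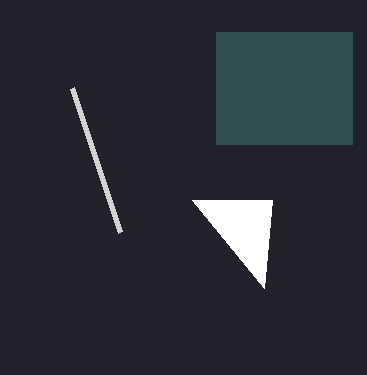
x0_1 = 72, y0_1 = 88, x2_2 = 192, y2_2 = 200, x0_3 = 216, y0_3 = 32, x1_3 = 352, y1_3 = 144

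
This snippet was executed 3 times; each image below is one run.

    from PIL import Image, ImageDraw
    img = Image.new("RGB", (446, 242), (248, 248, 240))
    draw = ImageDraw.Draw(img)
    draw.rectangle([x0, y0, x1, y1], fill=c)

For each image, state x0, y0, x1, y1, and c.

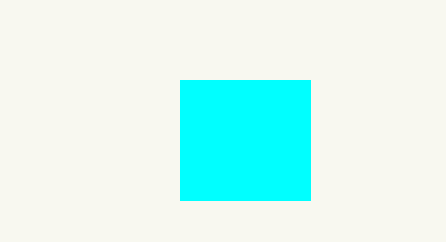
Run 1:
x0 = 180, y0 = 80, x1 = 310, y1 = 200, c = 'cyan'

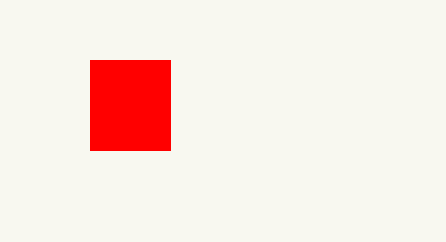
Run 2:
x0 = 90, y0 = 60, x1 = 170, y1 = 150, c = 'red'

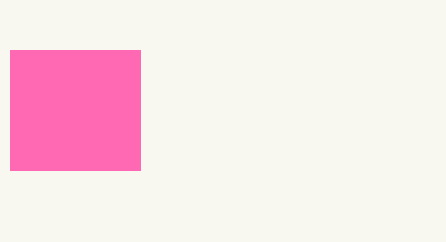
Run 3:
x0 = 10
y0 = 50
x1 = 140
y1 = 170
c = 'hotpink'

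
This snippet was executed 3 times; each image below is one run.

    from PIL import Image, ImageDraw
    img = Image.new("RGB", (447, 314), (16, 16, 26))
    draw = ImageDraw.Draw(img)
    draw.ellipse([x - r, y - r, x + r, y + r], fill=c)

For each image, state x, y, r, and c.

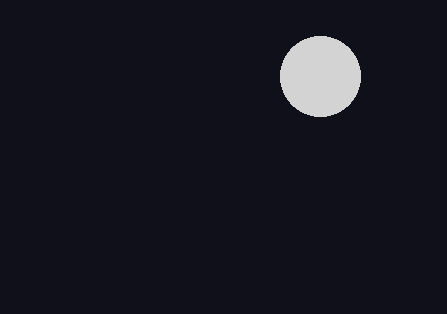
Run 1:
x = 320
y = 76
r = 40
c = 'lightgray'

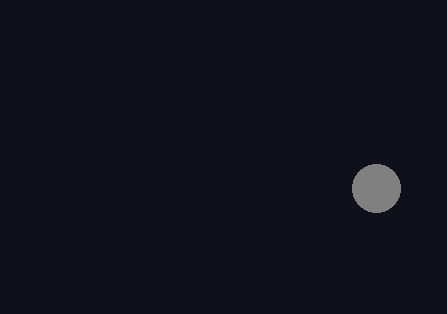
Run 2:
x = 376
y = 188
r = 24
c = 'gray'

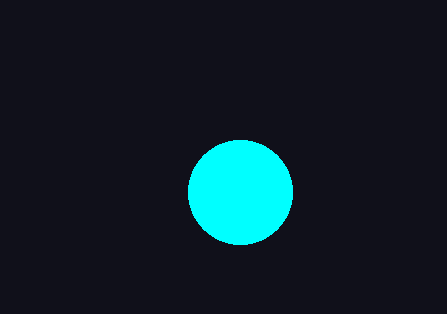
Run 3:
x = 240; y = 192; r = 52; c = 'cyan'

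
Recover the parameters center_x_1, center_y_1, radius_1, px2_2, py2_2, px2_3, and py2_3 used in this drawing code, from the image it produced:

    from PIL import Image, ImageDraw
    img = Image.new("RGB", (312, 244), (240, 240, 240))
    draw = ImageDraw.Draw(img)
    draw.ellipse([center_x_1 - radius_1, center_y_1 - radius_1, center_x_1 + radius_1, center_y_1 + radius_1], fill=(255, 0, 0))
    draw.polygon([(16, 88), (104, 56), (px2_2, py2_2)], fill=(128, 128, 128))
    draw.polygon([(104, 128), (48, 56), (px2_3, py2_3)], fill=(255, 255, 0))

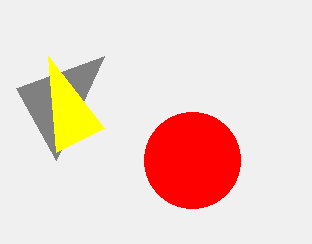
center_x_1 = 192
center_y_1 = 160
radius_1 = 48
px2_2 = 56
py2_2 = 160
px2_3 = 56
py2_3 = 152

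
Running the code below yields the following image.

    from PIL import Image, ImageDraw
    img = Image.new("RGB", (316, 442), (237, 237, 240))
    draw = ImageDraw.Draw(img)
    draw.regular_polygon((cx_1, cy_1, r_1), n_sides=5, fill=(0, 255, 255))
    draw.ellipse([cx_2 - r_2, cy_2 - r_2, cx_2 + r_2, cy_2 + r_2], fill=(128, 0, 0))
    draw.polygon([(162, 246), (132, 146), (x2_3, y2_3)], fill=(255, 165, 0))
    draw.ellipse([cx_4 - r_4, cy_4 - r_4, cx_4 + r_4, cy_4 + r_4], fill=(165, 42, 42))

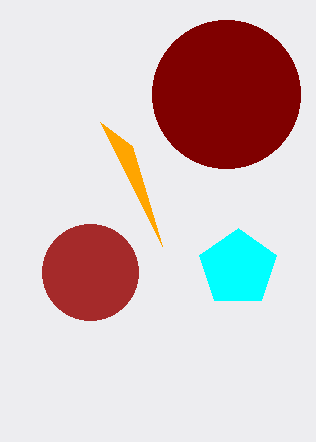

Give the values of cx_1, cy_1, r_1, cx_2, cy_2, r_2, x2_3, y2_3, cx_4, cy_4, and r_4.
cx_1 = 238; cy_1 = 268; r_1 = 40; cx_2 = 226; cy_2 = 94; r_2 = 74; x2_3 = 100; y2_3 = 122; cx_4 = 90; cy_4 = 272; r_4 = 48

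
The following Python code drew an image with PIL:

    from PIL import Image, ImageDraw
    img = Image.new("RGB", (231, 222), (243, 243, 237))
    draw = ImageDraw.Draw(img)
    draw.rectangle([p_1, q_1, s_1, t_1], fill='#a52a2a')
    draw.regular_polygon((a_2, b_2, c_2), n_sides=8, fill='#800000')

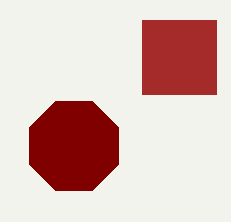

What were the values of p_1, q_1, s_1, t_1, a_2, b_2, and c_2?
p_1 = 142
q_1 = 20
s_1 = 216
t_1 = 94
a_2 = 74
b_2 = 146
c_2 = 48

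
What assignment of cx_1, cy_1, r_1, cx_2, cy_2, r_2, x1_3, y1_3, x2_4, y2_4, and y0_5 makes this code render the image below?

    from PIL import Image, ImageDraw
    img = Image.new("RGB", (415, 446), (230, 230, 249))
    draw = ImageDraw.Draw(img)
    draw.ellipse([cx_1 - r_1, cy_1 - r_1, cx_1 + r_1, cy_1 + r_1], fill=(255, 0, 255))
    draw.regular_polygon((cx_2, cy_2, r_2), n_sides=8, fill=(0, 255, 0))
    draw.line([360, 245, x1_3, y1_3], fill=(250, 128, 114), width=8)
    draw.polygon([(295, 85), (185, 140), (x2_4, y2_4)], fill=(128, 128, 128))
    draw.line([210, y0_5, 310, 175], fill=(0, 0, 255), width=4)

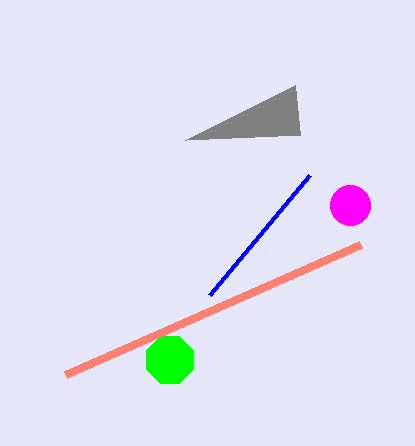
cx_1 = 350
cy_1 = 205
r_1 = 20
cx_2 = 170
cy_2 = 360
r_2 = 25
x1_3 = 65
y1_3 = 375
x2_4 = 300
y2_4 = 135
y0_5 = 295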